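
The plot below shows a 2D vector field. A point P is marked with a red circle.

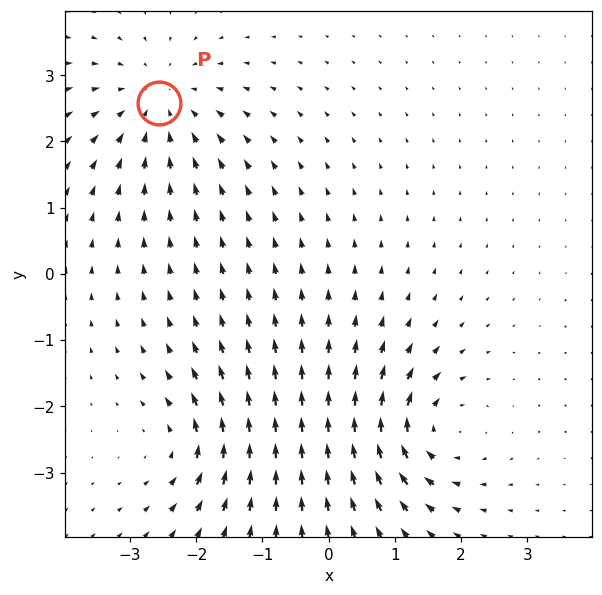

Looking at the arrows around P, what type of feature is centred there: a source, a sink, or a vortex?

At P (-2.6, 2.6) the arrows converge inward. Divergence about -4, curl ≈0 — negative divergence with near-zero curl is a sink.

sink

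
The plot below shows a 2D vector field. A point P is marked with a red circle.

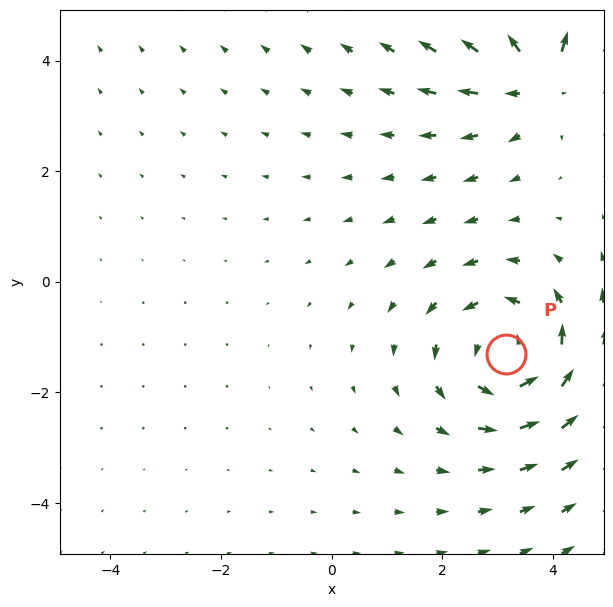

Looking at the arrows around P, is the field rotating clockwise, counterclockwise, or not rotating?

Near P at (3.1, -1.3) the arrows circulate counterclockwise. The curl (z-component) there is about +4; positive curl means counterclockwise rotation.

counterclockwise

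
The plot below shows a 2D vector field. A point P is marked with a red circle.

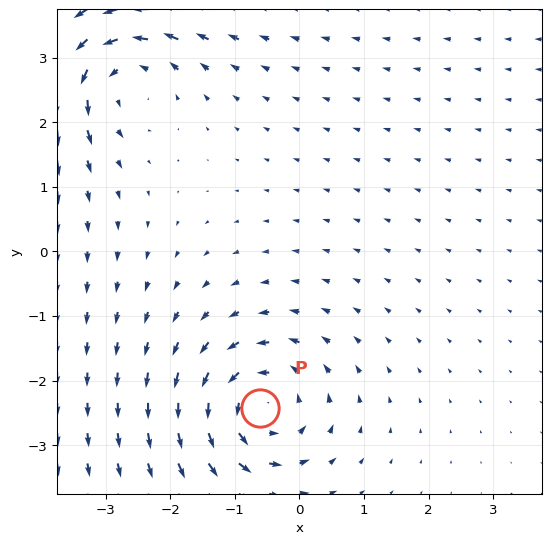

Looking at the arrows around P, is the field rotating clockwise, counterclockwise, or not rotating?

counterclockwise

Near P at (-0.6, -2.4) the arrows circulate counterclockwise. The curl (z-component) there is about +6; positive curl means counterclockwise rotation.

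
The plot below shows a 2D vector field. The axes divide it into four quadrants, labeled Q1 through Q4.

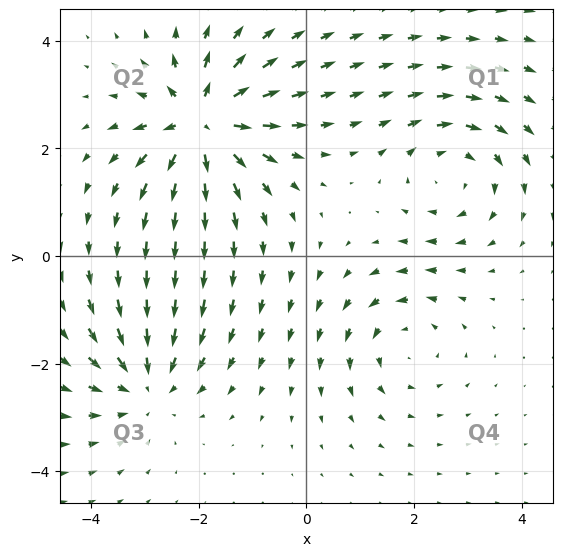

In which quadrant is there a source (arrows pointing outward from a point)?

Q2

The source sits at approximately (-1.9, 2.5), which lies in quadrant Q2. The divergence there is about +6, positive as expected for a source.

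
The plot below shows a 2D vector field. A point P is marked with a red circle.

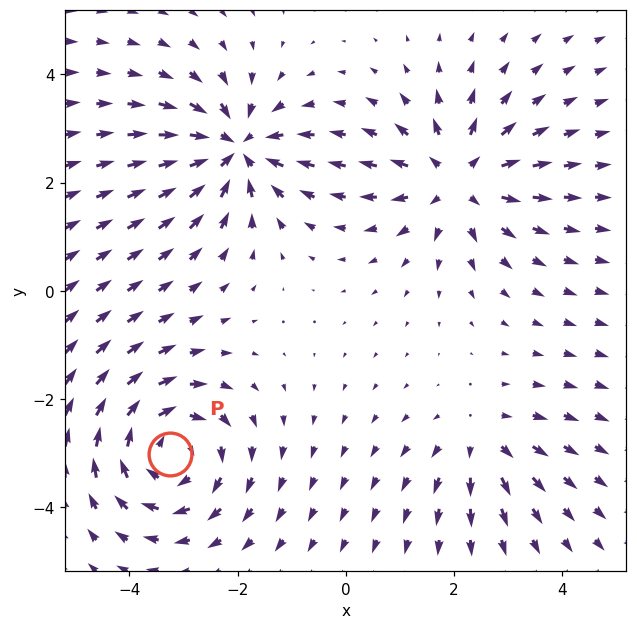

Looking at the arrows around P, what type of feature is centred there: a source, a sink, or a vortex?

vortex

At P (-3.2, -3.0) the arrows circulate clockwise. Divergence ≈0, curl about -5 — near-zero divergence with nonzero curl is a vortex.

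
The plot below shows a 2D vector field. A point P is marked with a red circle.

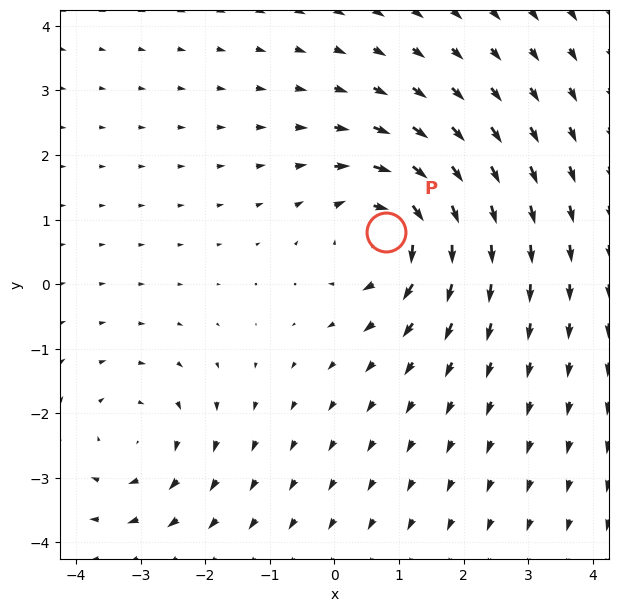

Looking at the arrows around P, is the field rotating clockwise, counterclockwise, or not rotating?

clockwise

Near P at (0.8, 0.8) the arrows circulate clockwise. The curl (z-component) there is about -6; negative curl means clockwise rotation.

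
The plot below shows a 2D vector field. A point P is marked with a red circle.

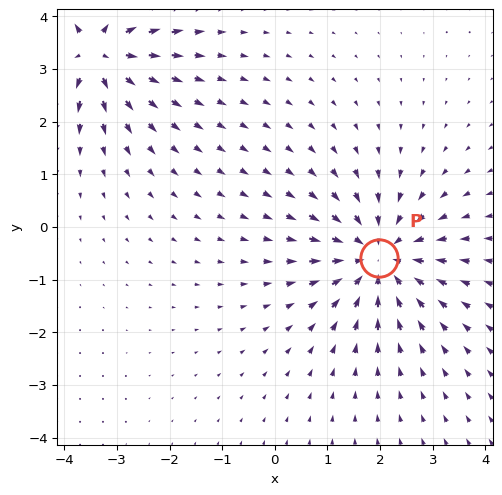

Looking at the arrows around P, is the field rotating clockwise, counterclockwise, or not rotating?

not rotating

Near P at (2.0, -0.6) the arrows show no circulation. The curl there is ≈0.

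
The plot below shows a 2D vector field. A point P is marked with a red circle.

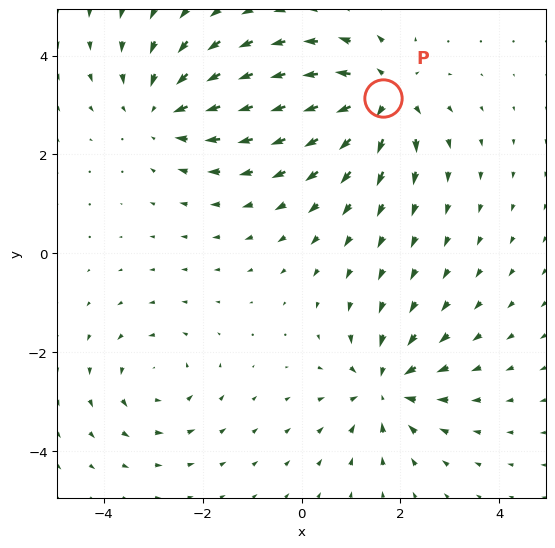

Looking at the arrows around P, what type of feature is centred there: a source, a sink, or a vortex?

At P (1.6, 3.2) the arrows spread outward. Divergence about +6, curl ≈0 — positive divergence with near-zero curl is a source.

source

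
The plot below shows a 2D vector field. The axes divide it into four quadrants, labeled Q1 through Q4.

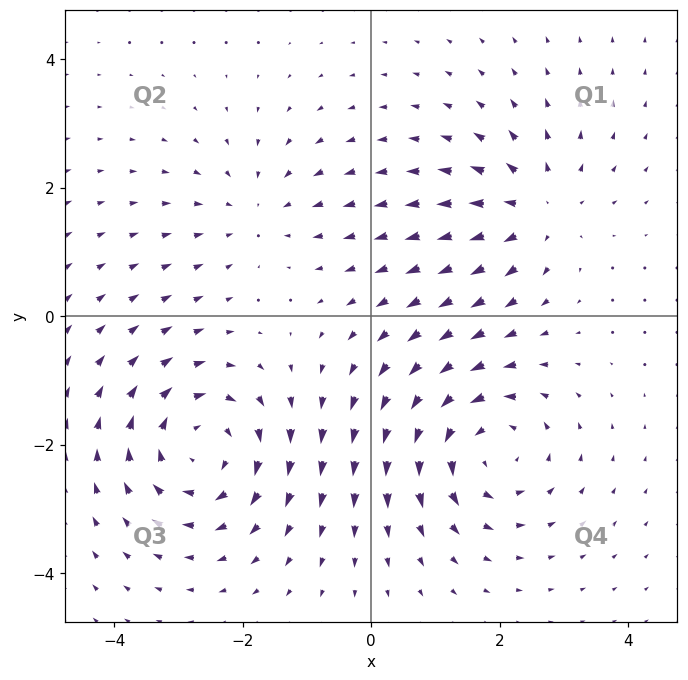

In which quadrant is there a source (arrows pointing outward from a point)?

The source sits at approximately (2.6, 1.7), which lies in quadrant Q1. The divergence there is about +4, positive as expected for a source.

Q1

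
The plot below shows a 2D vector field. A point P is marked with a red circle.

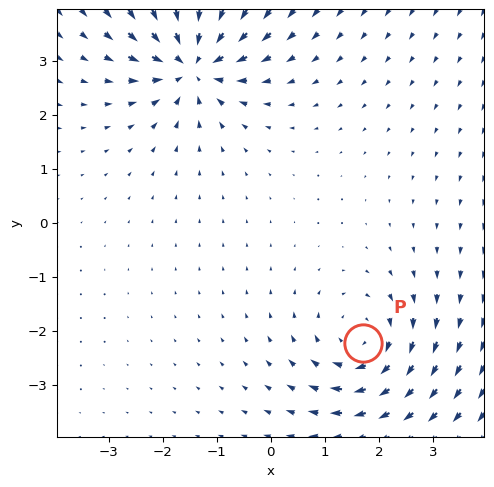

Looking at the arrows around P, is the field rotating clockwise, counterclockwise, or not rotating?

Near P at (1.7, -2.2) the arrows circulate clockwise. The curl (z-component) there is about -4; negative curl means clockwise rotation.

clockwise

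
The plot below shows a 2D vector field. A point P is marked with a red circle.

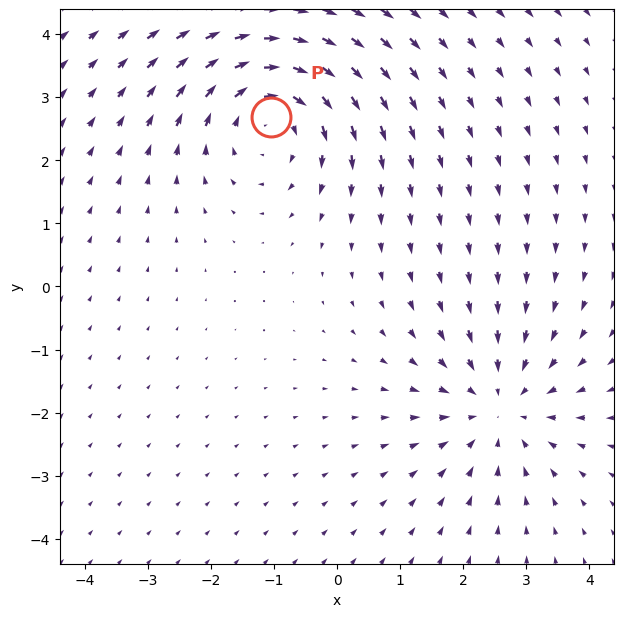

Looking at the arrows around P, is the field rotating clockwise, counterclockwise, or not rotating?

clockwise

Near P at (-1.0, 2.7) the arrows circulate clockwise. The curl (z-component) there is about -4; negative curl means clockwise rotation.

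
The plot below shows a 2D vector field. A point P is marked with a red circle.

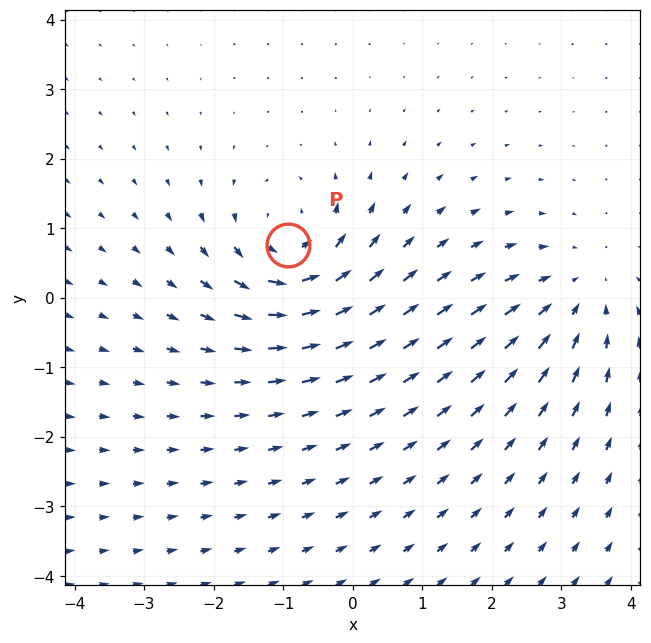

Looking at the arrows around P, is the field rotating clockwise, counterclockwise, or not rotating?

Near P at (-0.9, 0.8) the arrows circulate counterclockwise. The curl (z-component) there is about +5; positive curl means counterclockwise rotation.

counterclockwise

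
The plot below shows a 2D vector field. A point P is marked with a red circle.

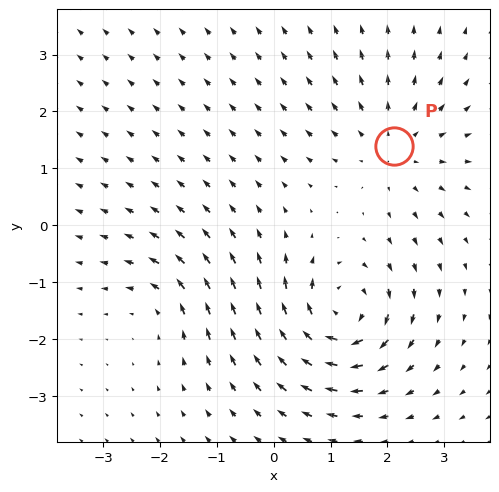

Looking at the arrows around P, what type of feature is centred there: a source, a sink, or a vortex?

source

At P (2.1, 1.4) the arrows spread outward. Divergence about +4, curl ≈0 — positive divergence with near-zero curl is a source.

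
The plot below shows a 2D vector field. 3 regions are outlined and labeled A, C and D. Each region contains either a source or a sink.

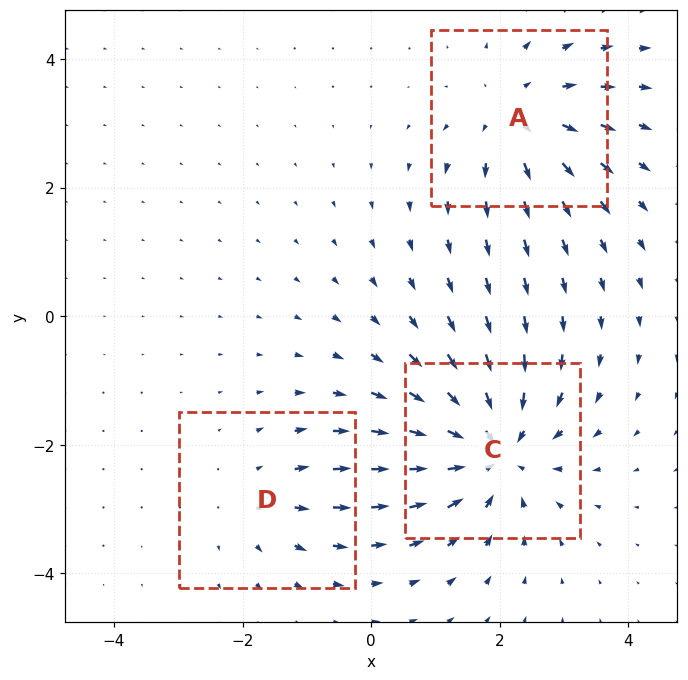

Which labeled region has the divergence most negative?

C

Divergence at each region's feature centre — A: about +3, C: about -5, D: about +2. Region C is most negative.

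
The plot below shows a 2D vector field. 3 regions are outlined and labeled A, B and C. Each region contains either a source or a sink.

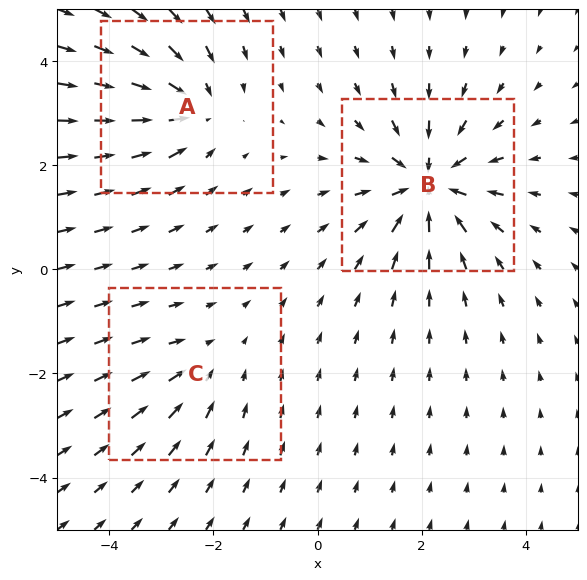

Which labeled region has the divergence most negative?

Divergence at each region's feature centre — A: about -3, B: about -5, C: about -2. Region B is most negative.

B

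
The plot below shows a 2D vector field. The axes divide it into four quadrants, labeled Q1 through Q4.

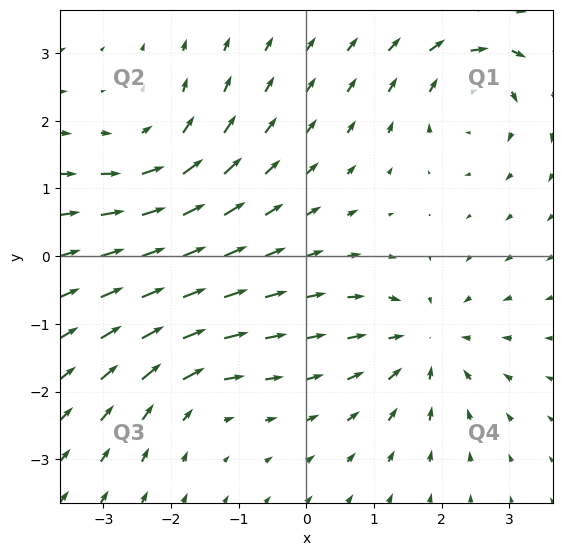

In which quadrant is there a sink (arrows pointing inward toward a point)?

The sink sits at approximately (1.8, -1.3), which lies in quadrant Q4. The divergence there is about -5, negative as expected for a sink.

Q4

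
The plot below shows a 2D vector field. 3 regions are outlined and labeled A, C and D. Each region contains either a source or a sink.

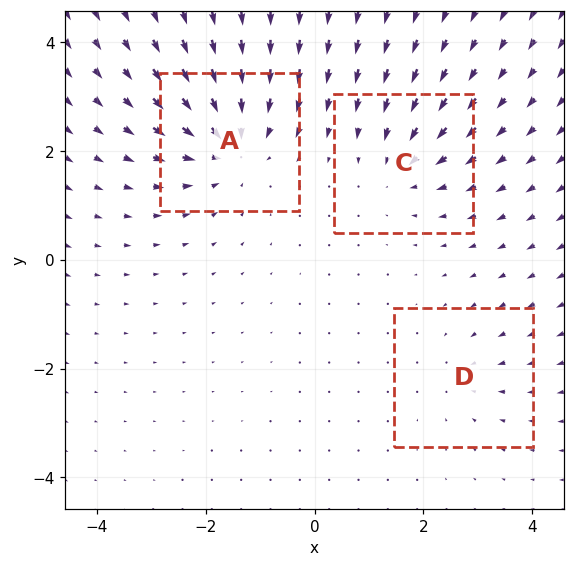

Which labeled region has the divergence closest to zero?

Divergence at each region's feature centre — A: about -5, C: about -3, D: about -2. Region D is closest to zero.

D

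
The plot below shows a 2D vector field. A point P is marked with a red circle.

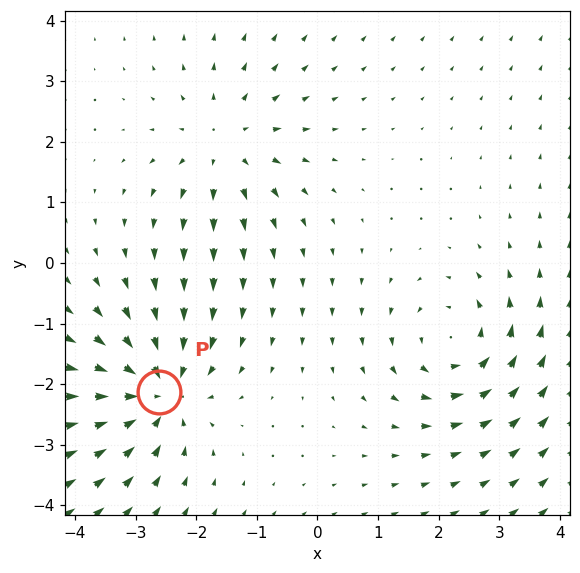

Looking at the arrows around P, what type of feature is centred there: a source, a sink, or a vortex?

sink

At P (-2.6, -2.1) the arrows converge inward. Divergence about -5, curl ≈0 — negative divergence with near-zero curl is a sink.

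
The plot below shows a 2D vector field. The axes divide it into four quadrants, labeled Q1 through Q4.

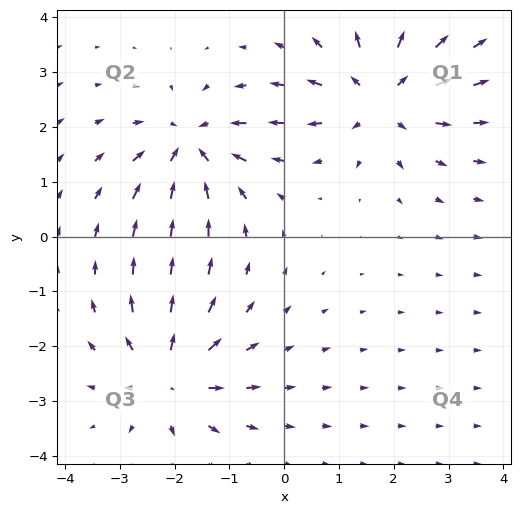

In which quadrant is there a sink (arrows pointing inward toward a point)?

The sink sits at approximately (-1.7, 1.7), which lies in quadrant Q2. The divergence there is about -5, negative as expected for a sink.

Q2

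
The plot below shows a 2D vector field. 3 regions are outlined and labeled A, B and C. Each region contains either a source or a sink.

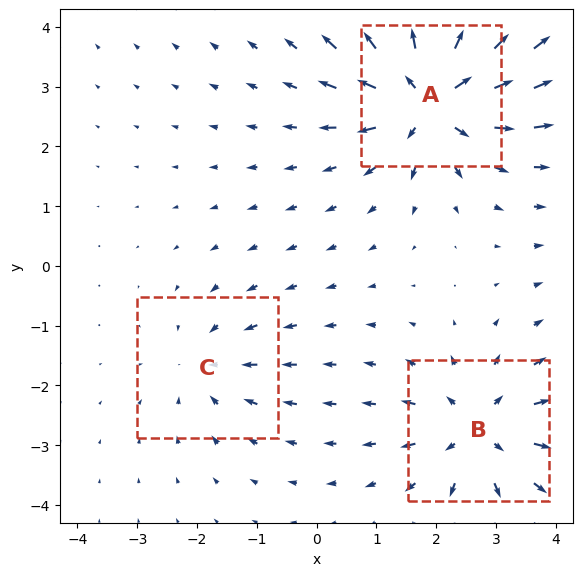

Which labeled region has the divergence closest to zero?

C

Divergence at each region's feature centre — A: about +5, B: about +4, C: about -2. Region C is closest to zero.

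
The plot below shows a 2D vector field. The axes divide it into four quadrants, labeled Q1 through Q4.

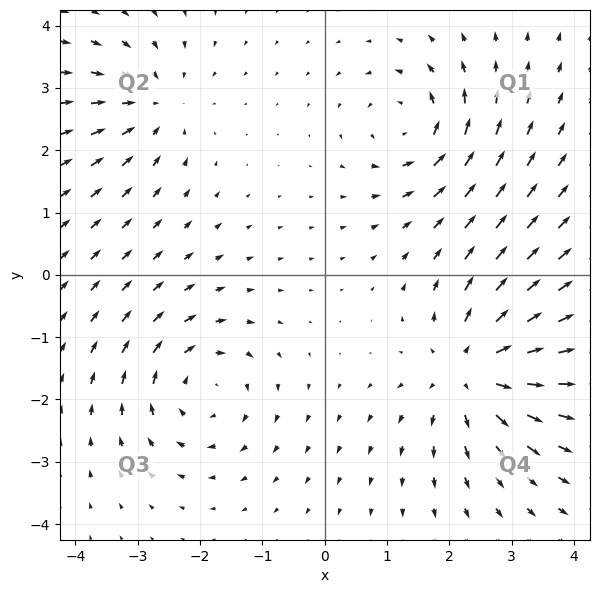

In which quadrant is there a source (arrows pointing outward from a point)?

Q4

The source sits at approximately (2.4, -1.5), which lies in quadrant Q4. The divergence there is about +5, positive as expected for a source.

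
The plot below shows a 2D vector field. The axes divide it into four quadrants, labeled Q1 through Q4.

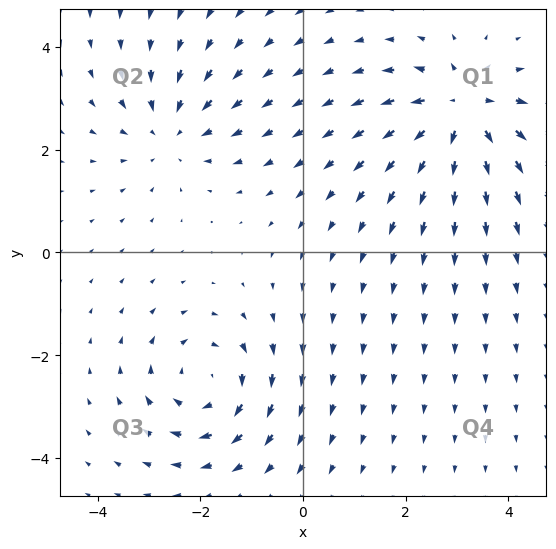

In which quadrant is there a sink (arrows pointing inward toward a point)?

The sink sits at approximately (-2.6, 2.3), which lies in quadrant Q2. The divergence there is about -3, negative as expected for a sink.

Q2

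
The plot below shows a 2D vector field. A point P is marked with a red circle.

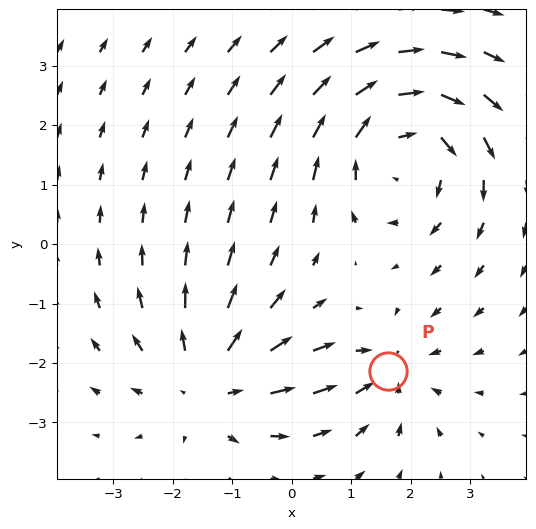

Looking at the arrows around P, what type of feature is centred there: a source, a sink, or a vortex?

At P (1.6, -2.1) the arrows converge inward. Divergence about -3, curl ≈0 — negative divergence with near-zero curl is a sink.

sink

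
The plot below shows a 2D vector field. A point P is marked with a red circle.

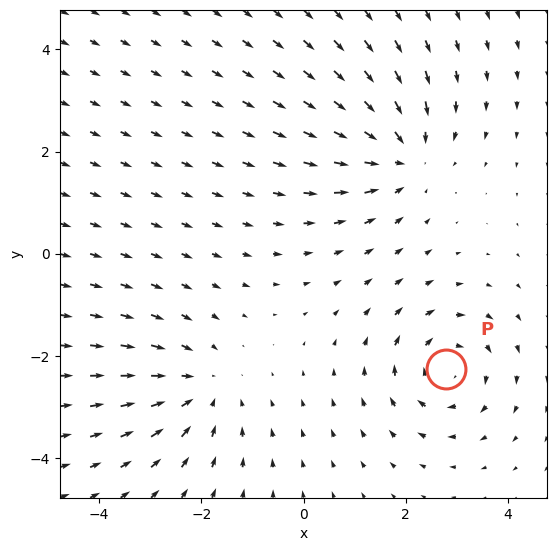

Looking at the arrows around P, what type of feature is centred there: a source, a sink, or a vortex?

vortex

At P (2.8, -2.3) the arrows circulate clockwise. Divergence ≈0, curl about -3 — near-zero divergence with nonzero curl is a vortex.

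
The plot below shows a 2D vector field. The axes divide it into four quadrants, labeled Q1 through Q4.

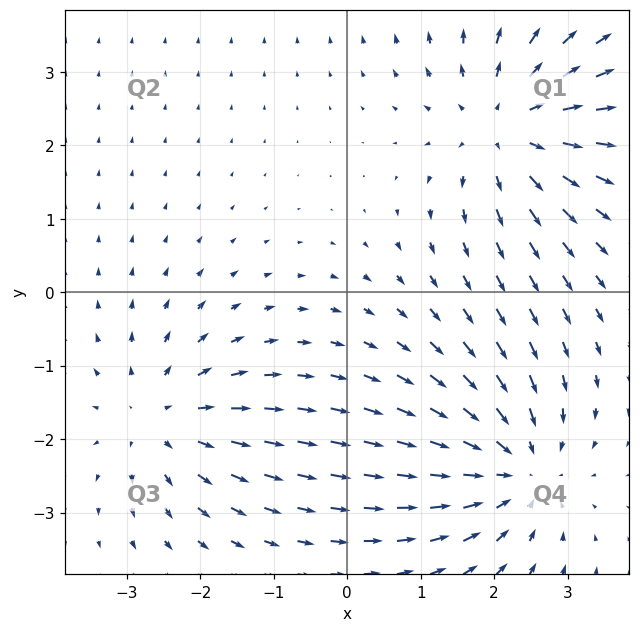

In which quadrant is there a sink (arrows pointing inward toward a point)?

The sink sits at approximately (2.3, -2.4), which lies in quadrant Q4. The divergence there is about -4, negative as expected for a sink.

Q4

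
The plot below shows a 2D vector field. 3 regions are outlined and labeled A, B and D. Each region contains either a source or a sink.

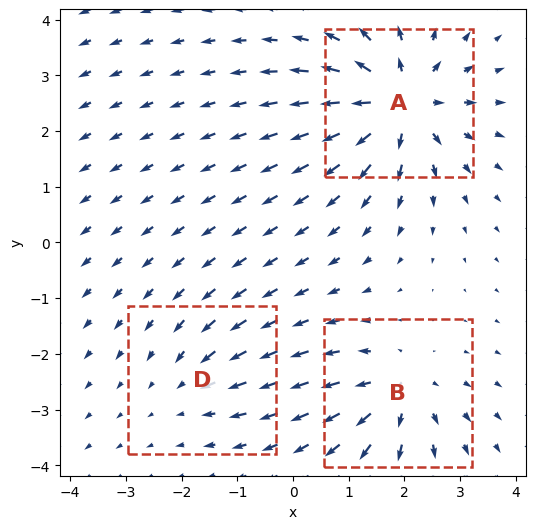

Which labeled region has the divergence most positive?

Divergence at each region's feature centre — A: about +6, B: about +4, D: about -2. Region A is most positive.

A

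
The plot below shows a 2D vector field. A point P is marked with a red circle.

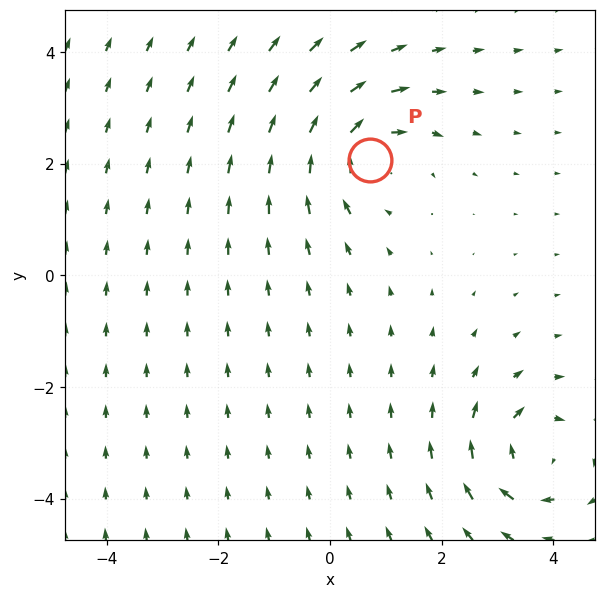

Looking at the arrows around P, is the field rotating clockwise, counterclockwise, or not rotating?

Near P at (0.7, 2.1) the arrows circulate clockwise. The curl (z-component) there is about -5; negative curl means clockwise rotation.

clockwise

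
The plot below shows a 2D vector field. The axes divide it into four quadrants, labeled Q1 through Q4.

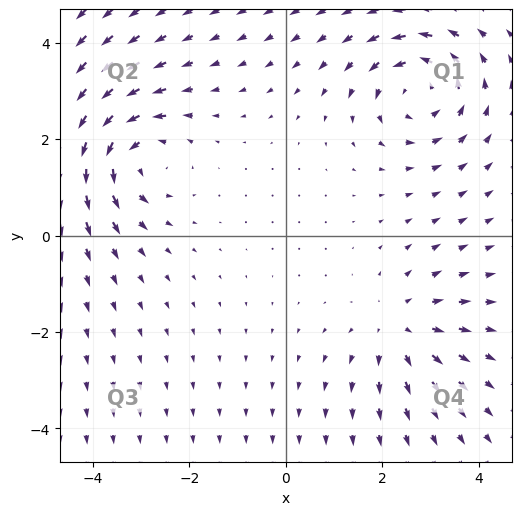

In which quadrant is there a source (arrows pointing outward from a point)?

Q4

The source sits at approximately (2.4, -1.9), which lies in quadrant Q4. The divergence there is about +3, positive as expected for a source.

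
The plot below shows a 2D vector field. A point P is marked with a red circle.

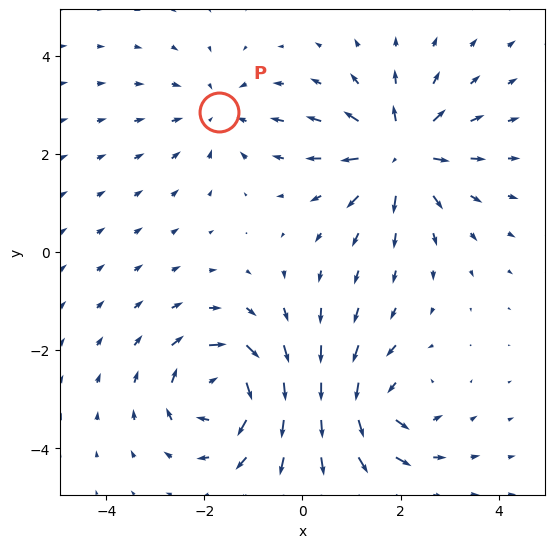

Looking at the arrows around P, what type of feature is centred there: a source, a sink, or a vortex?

At P (-1.7, 2.8) the arrows converge inward. Divergence about -3, curl ≈0 — negative divergence with near-zero curl is a sink.

sink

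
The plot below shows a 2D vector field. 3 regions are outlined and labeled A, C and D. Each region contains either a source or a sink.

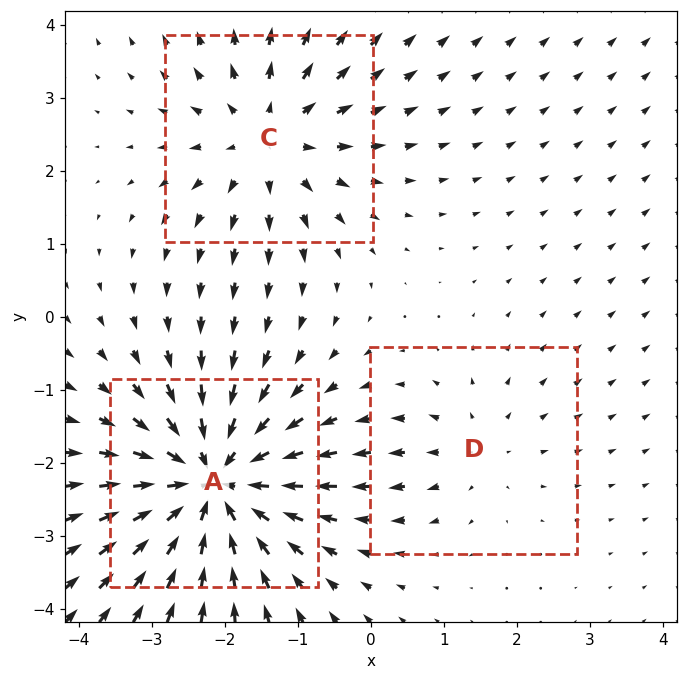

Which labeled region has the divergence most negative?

A

Divergence at each region's feature centre — A: about -5, C: about +3, D: about +2. Region A is most negative.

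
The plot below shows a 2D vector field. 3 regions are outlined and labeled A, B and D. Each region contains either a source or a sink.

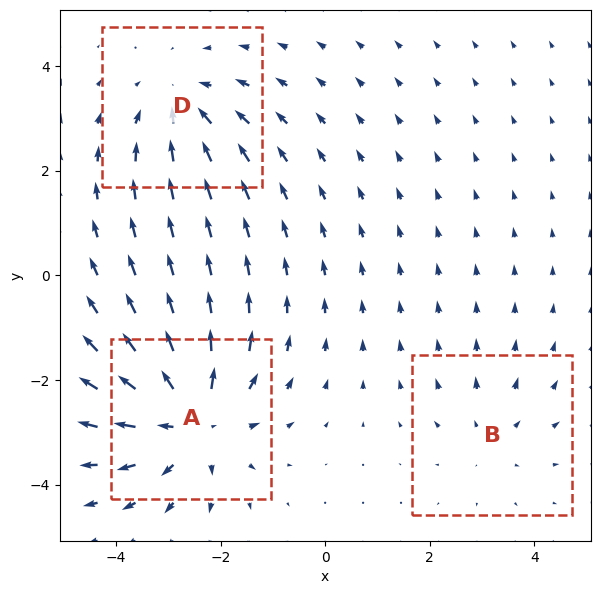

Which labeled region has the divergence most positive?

Divergence at each region's feature centre — A: about +4, B: about +2, D: about -3. Region A is most positive.

A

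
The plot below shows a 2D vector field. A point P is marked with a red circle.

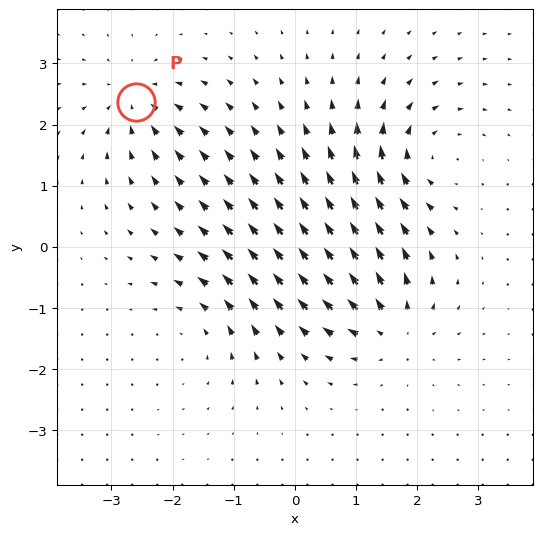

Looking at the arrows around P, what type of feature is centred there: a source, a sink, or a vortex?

At P (-2.6, 2.4) the arrows converge inward. Divergence about -5, curl ≈0 — negative divergence with near-zero curl is a sink.

sink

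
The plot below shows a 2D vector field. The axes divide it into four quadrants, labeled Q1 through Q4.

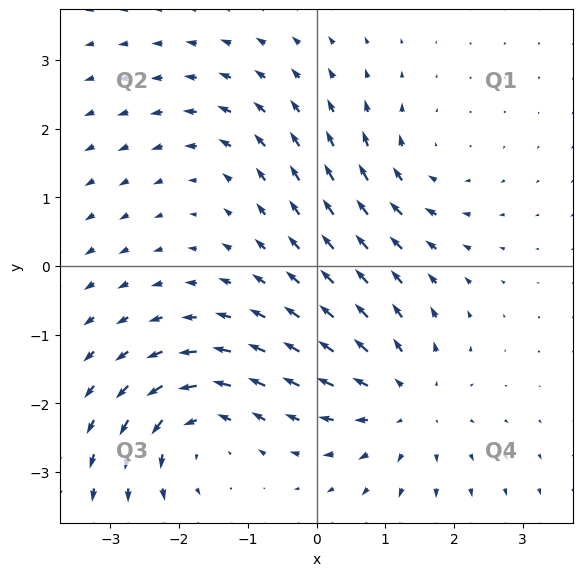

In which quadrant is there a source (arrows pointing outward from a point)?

Q4

The source sits at approximately (1.3, -2.0), which lies in quadrant Q4. The divergence there is about +4, positive as expected for a source.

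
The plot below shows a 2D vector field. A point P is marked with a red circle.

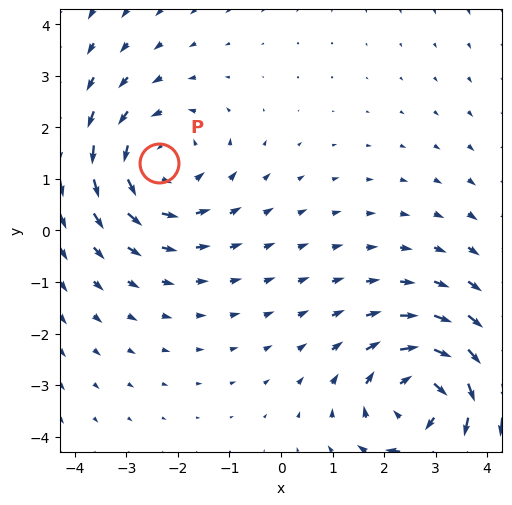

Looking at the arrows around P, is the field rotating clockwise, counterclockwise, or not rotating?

Near P at (-2.4, 1.3) the arrows circulate counterclockwise. The curl (z-component) there is about +3; positive curl means counterclockwise rotation.

counterclockwise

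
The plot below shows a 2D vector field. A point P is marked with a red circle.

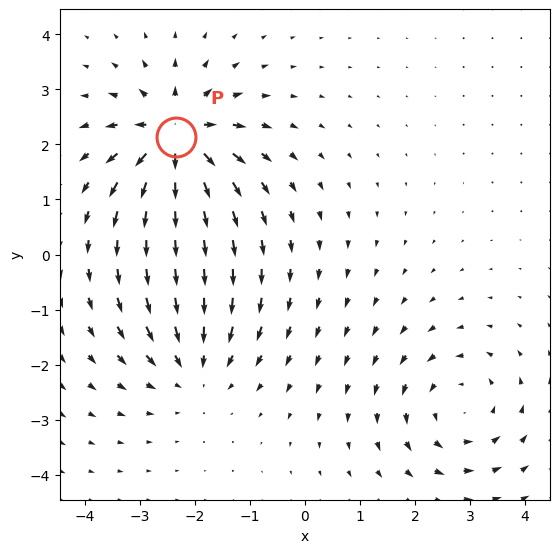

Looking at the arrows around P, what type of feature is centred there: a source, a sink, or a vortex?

At P (-2.3, 2.1) the arrows spread outward. Divergence about +7, curl ≈0 — positive divergence with near-zero curl is a source.

source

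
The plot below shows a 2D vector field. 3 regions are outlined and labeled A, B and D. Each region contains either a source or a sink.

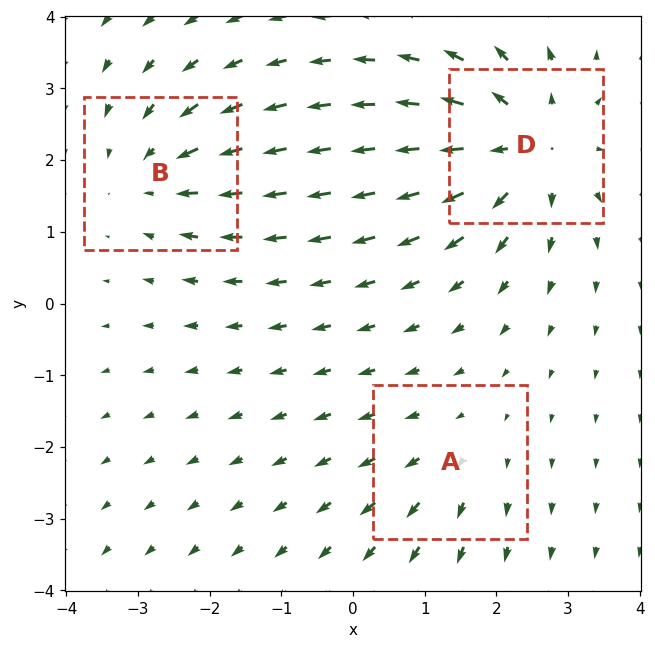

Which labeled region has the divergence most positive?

Divergence at each region's feature centre — A: about +2, B: about -3, D: about +4. Region D is most positive.

D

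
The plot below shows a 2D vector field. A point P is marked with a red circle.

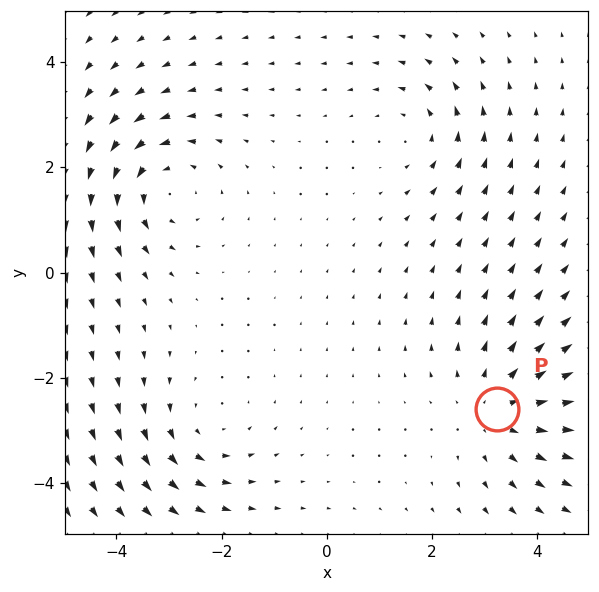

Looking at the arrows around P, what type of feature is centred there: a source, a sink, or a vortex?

source

At P (3.2, -2.6) the arrows spread outward. Divergence about +3, curl ≈0 — positive divergence with near-zero curl is a source.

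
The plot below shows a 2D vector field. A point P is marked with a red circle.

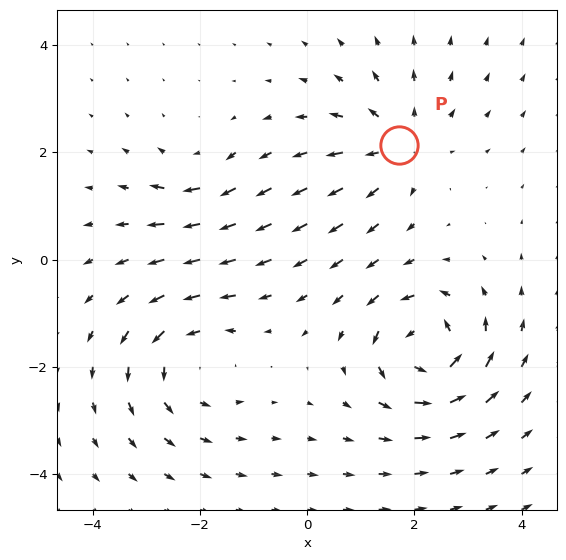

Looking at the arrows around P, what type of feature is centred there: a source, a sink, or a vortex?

source

At P (1.7, 2.1) the arrows spread outward. Divergence about +4, curl ≈0 — positive divergence with near-zero curl is a source.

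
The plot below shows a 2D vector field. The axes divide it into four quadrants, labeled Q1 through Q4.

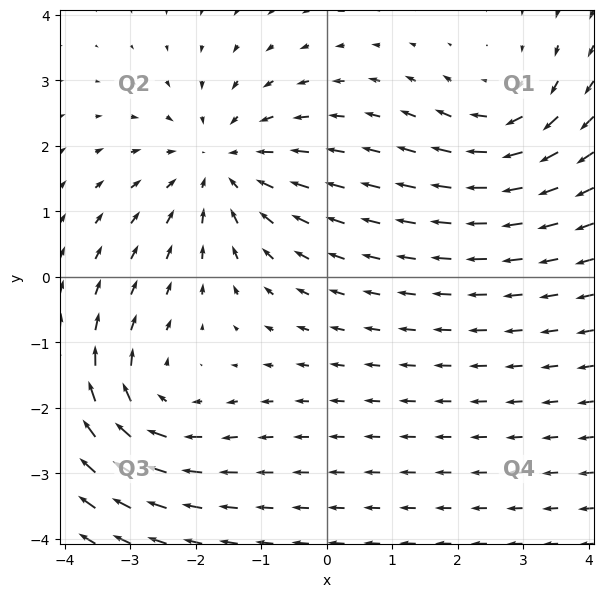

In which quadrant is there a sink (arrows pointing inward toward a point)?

Q2

The sink sits at approximately (-1.6, 1.7), which lies in quadrant Q2. The divergence there is about -4, negative as expected for a sink.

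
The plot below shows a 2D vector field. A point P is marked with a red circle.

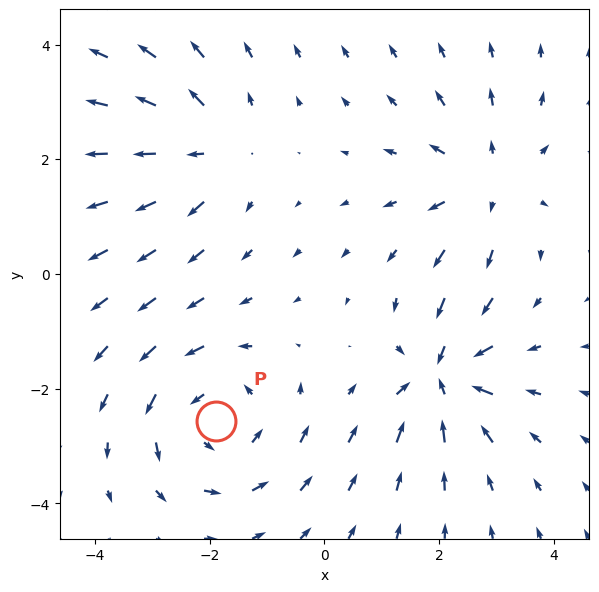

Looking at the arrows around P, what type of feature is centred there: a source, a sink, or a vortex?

vortex

At P (-1.9, -2.6) the arrows circulate counterclockwise. Divergence ≈0, curl about +4 — near-zero divergence with nonzero curl is a vortex.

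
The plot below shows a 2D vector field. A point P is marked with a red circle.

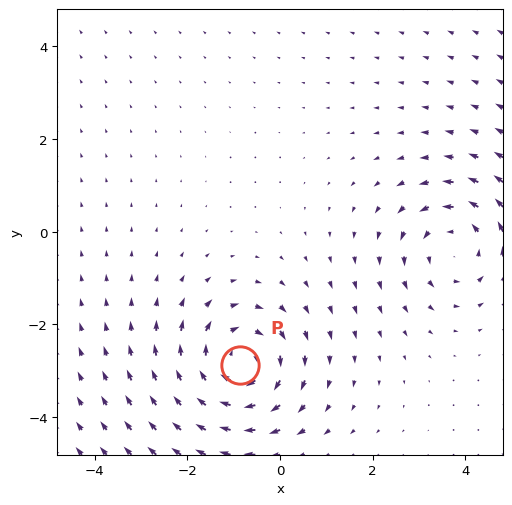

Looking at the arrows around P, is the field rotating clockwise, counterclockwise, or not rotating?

clockwise

Near P at (-0.9, -2.9) the arrows circulate clockwise. The curl (z-component) there is about -4; negative curl means clockwise rotation.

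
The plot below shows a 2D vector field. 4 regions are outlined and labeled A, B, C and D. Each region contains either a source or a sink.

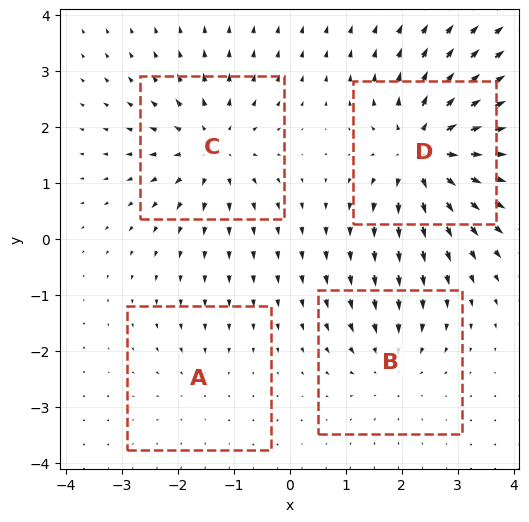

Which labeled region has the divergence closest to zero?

A

Divergence at each region's feature centre — A: about -2, B: about -4, C: about +5, D: about +7. Region A is closest to zero.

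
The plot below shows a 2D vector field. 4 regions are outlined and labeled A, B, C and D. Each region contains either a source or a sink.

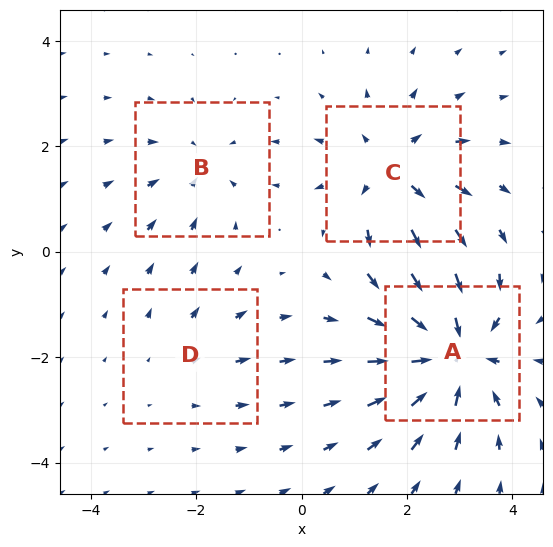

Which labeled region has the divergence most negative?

A

Divergence at each region's feature centre — A: about -7, B: about -3, C: about +5, D: about +2. Region A is most negative.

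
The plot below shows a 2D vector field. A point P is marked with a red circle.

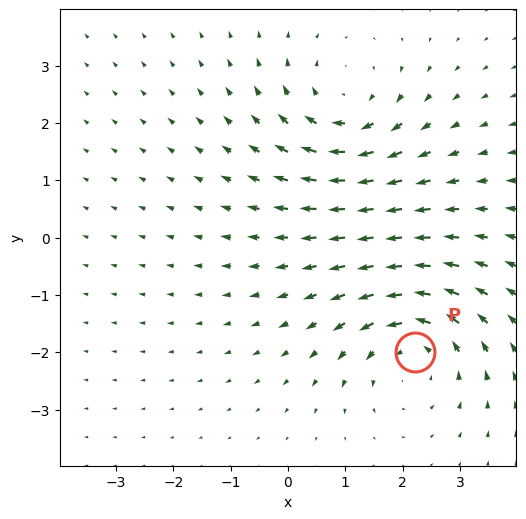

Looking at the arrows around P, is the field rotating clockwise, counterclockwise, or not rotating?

Near P at (2.2, -2.0) the arrows circulate counterclockwise. The curl (z-component) there is about +4; positive curl means counterclockwise rotation.

counterclockwise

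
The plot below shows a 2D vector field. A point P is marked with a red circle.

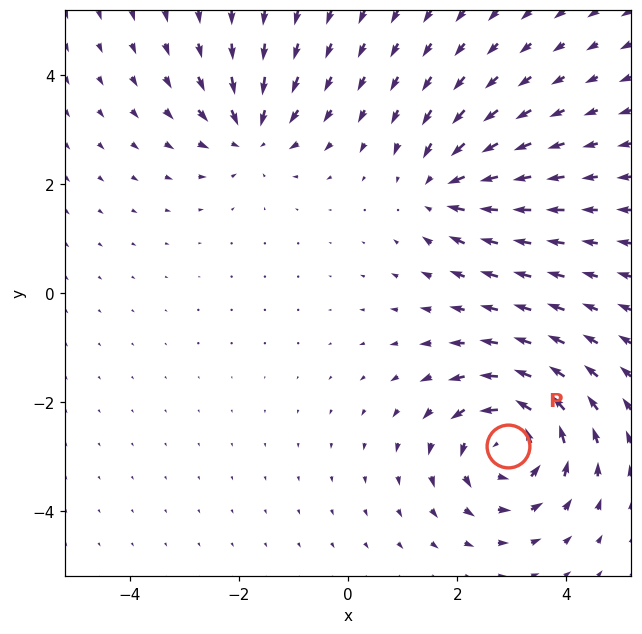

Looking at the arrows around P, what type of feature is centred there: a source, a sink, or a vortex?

vortex

At P (2.9, -2.8) the arrows circulate counterclockwise. Divergence ≈0, curl about +5 — near-zero divergence with nonzero curl is a vortex.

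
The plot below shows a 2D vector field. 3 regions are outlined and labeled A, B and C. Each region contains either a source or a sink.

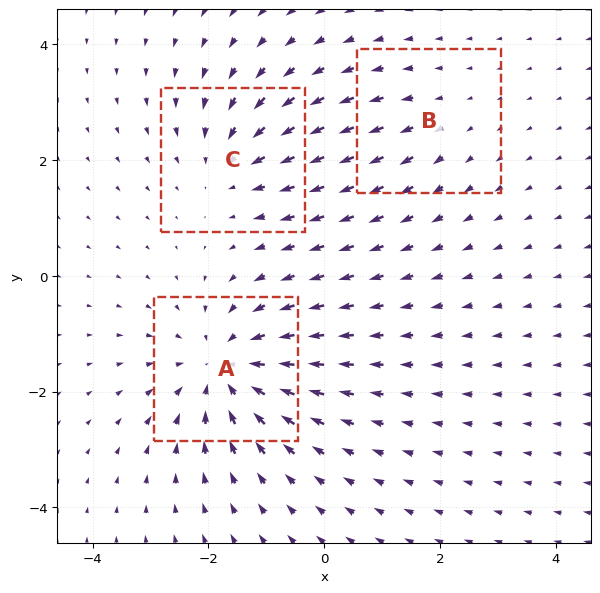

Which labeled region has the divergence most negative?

Divergence at each region's feature centre — A: about -4, B: about +2, C: about -3. Region A is most negative.

A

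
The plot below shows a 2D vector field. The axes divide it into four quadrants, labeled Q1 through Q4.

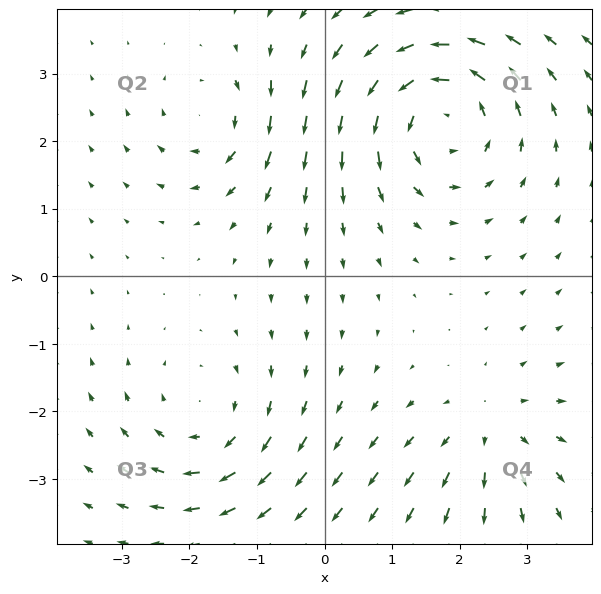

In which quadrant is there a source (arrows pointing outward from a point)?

Q4

The source sits at approximately (2.5, -2.3), which lies in quadrant Q4. The divergence there is about +3, positive as expected for a source.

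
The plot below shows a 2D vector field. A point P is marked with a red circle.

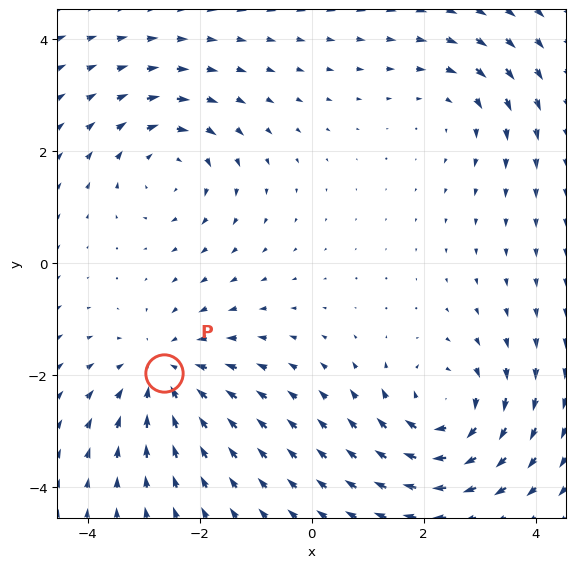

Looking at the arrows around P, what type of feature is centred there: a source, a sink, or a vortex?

At P (-2.6, -1.9) the arrows converge inward. Divergence about -4, curl ≈0 — negative divergence with near-zero curl is a sink.

sink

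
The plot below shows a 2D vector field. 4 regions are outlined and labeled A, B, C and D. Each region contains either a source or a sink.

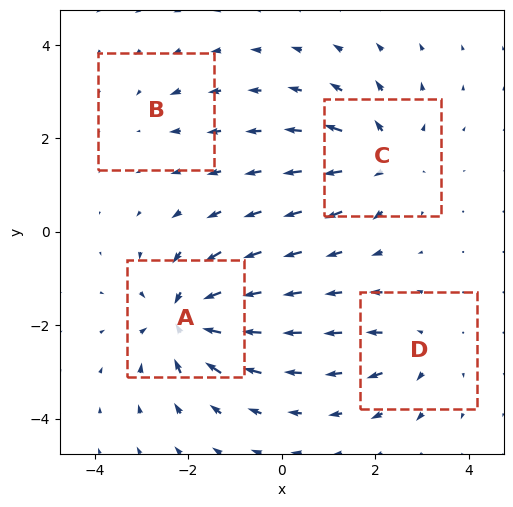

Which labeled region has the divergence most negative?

Divergence at each region's feature centre — A: about -7, B: about -2, C: about +6, D: about +4. Region A is most negative.

A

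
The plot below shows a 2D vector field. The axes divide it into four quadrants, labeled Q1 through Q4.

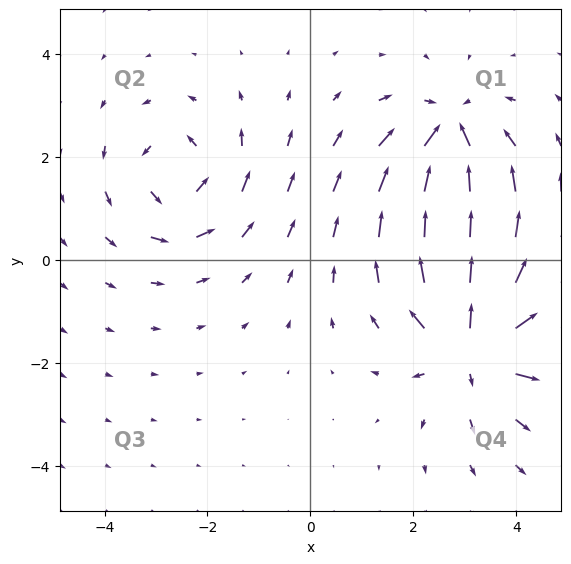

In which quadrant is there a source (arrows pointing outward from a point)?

The source sits at approximately (3.2, -1.6), which lies in quadrant Q4. The divergence there is about +5, positive as expected for a source.

Q4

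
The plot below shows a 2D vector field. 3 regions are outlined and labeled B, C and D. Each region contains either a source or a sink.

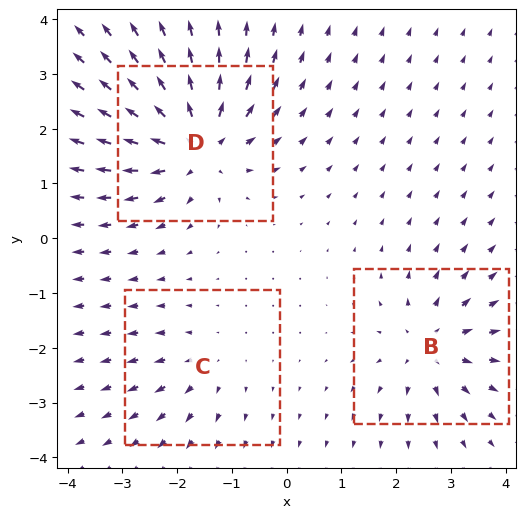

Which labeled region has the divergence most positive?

D

Divergence at each region's feature centre — B: about +4, C: about +2, D: about +5. Region D is most positive.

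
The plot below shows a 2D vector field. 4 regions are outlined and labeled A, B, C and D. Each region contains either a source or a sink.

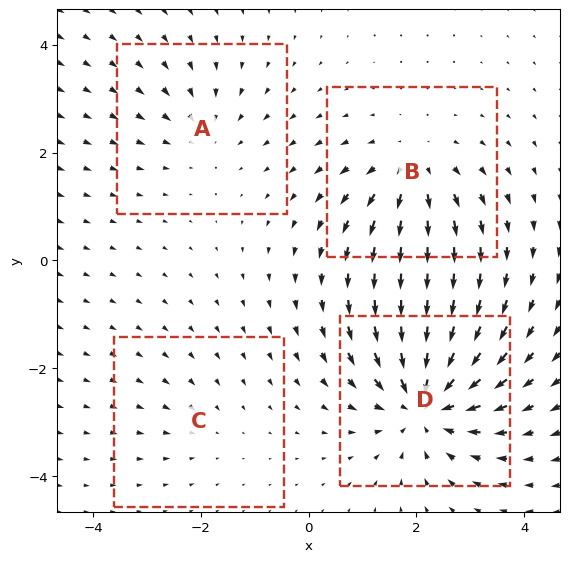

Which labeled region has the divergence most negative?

D

Divergence at each region's feature centre — A: about -3, B: about +5, C: about -2, D: about -7. Region D is most negative.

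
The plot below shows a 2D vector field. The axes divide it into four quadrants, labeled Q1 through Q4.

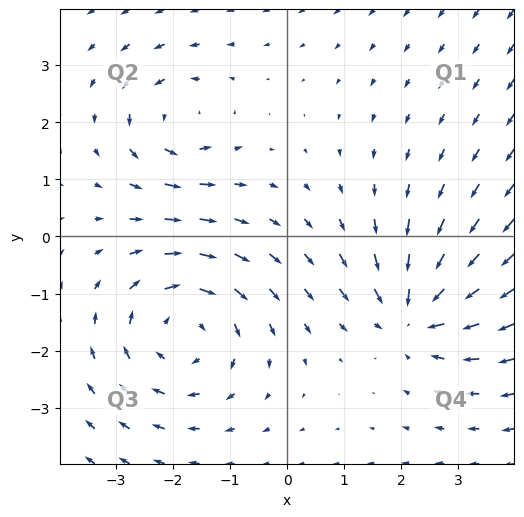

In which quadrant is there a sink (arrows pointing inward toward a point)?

Q4

The sink sits at approximately (2.2, -1.4), which lies in quadrant Q4. The divergence there is about -4, negative as expected for a sink.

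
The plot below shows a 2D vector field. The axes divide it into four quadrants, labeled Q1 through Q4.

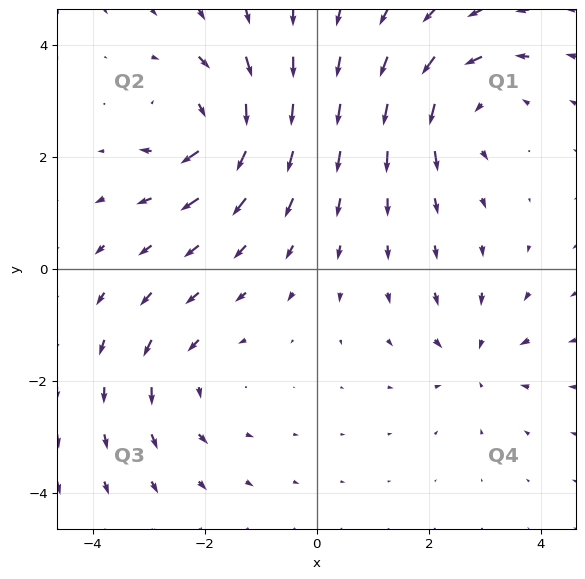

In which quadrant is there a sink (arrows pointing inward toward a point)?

The sink sits at approximately (2.8, -1.6), which lies in quadrant Q4. The divergence there is about -4, negative as expected for a sink.

Q4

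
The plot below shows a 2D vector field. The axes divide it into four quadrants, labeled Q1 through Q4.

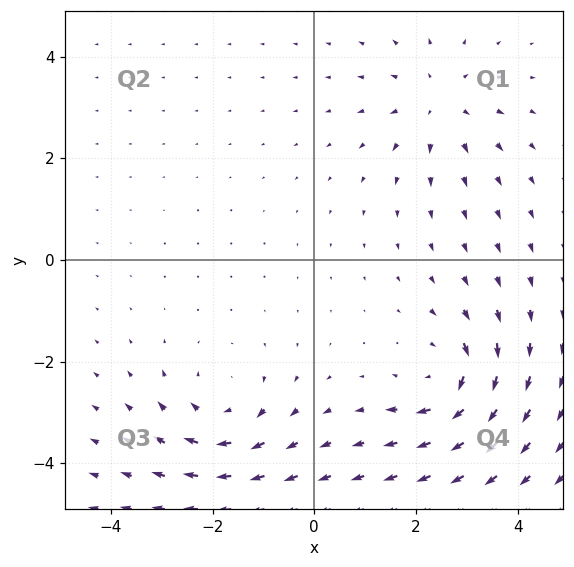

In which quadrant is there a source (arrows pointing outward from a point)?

The source sits at approximately (2.5, 3.1), which lies in quadrant Q1. The divergence there is about +4, positive as expected for a source.

Q1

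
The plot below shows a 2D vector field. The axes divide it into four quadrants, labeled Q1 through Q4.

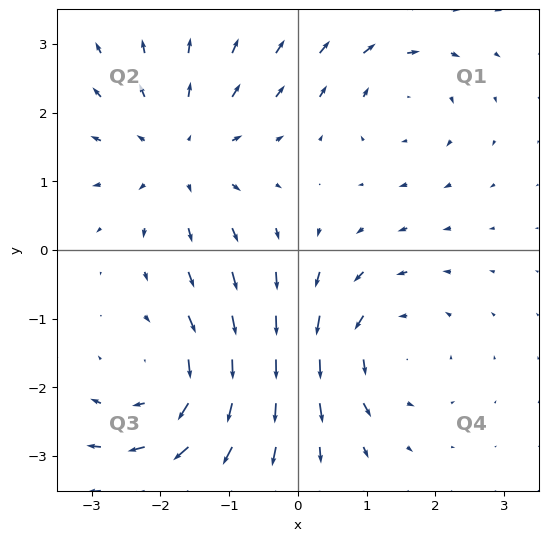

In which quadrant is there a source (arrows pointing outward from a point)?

Q2

The source sits at approximately (-1.7, 1.4), which lies in quadrant Q2. The divergence there is about +3, positive as expected for a source.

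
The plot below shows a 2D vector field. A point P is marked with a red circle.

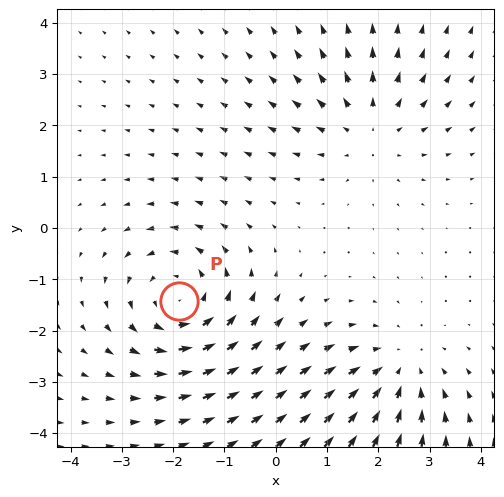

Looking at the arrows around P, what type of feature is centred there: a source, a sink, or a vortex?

At P (-1.9, -1.4) the arrows circulate counterclockwise. Divergence ≈0, curl about +4 — near-zero divergence with nonzero curl is a vortex.

vortex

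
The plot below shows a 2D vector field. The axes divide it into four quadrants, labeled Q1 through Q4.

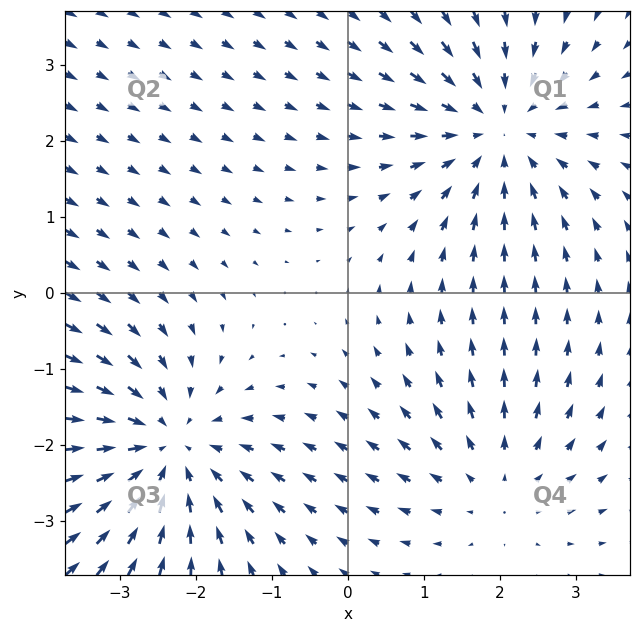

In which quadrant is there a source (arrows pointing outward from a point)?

The source sits at approximately (1.9, -2.5), which lies in quadrant Q4. The divergence there is about +2, positive as expected for a source.

Q4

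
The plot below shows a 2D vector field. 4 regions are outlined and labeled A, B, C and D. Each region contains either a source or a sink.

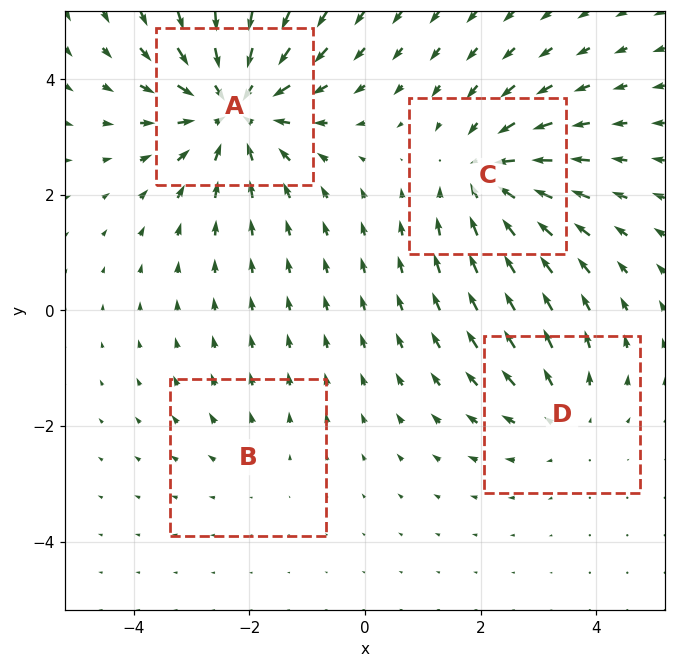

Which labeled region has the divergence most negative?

Divergence at each region's feature centre — A: about -6, B: about +2, C: about -5, D: about +3. Region A is most negative.

A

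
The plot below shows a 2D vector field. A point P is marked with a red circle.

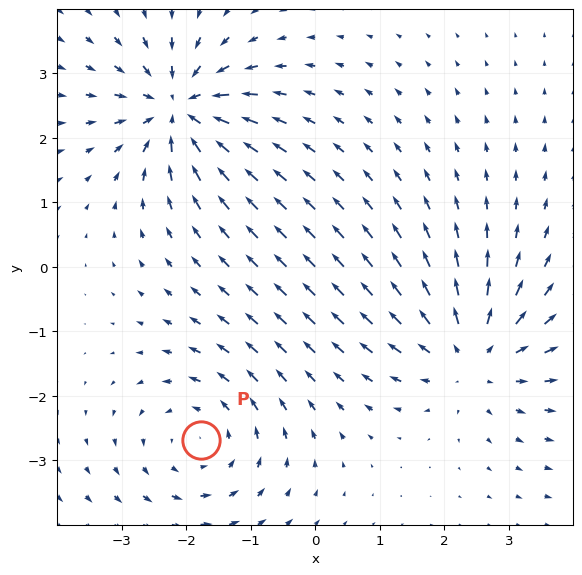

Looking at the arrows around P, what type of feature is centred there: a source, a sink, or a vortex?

At P (-1.8, -2.7) the arrows circulate counterclockwise. Divergence ≈0, curl about +3 — near-zero divergence with nonzero curl is a vortex.

vortex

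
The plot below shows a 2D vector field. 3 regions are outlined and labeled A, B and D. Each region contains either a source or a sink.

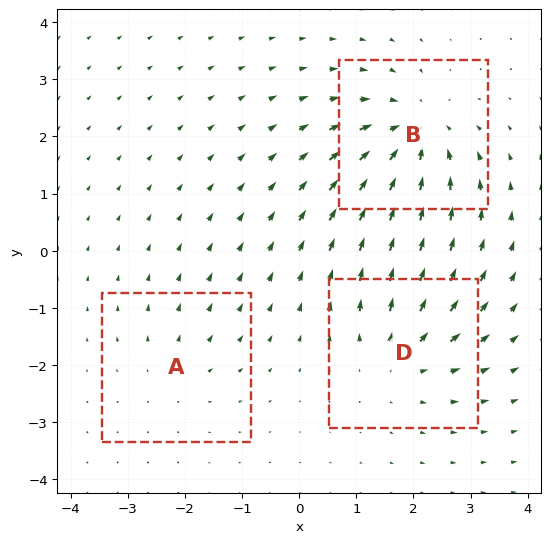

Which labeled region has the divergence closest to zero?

Divergence at each region's feature centre — A: about +2, B: about -4, D: about +3. Region A is closest to zero.

A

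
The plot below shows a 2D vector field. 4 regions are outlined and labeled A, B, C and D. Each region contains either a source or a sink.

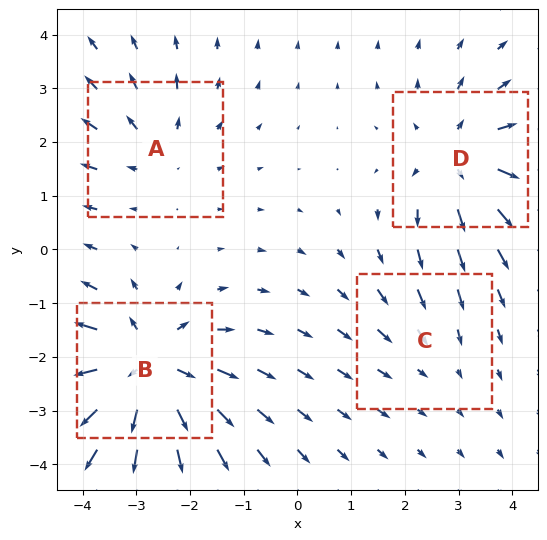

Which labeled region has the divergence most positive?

B

Divergence at each region's feature centre — A: about +3, B: about +6, C: about -2, D: about +4. Region B is most positive.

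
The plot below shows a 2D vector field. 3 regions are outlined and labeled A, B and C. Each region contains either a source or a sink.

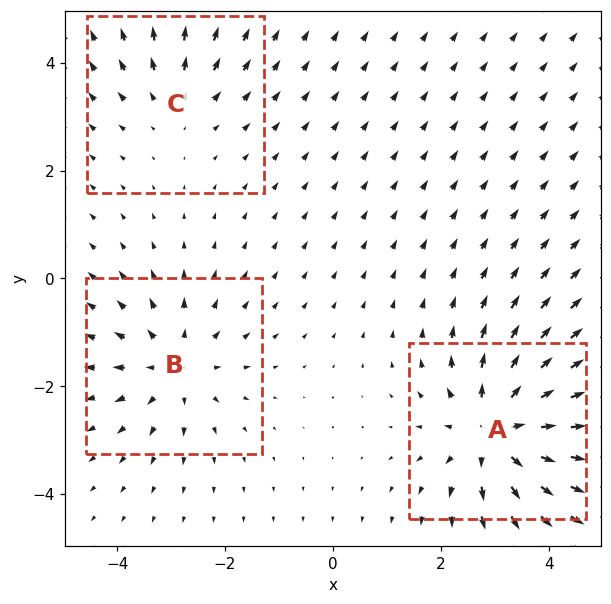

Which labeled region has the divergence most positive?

Divergence at each region's feature centre — A: about +5, B: about +3, C: about +2. Region A is most positive.

A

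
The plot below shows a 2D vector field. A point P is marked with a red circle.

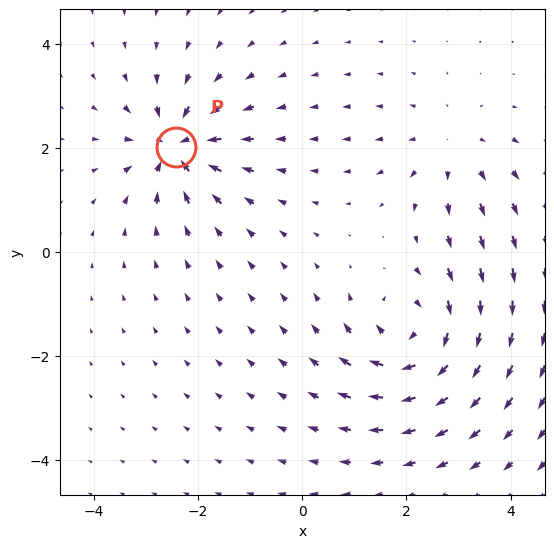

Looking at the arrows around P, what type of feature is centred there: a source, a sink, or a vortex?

At P (-2.4, 2.0) the arrows converge inward. Divergence about -6, curl ≈0 — negative divergence with near-zero curl is a sink.

sink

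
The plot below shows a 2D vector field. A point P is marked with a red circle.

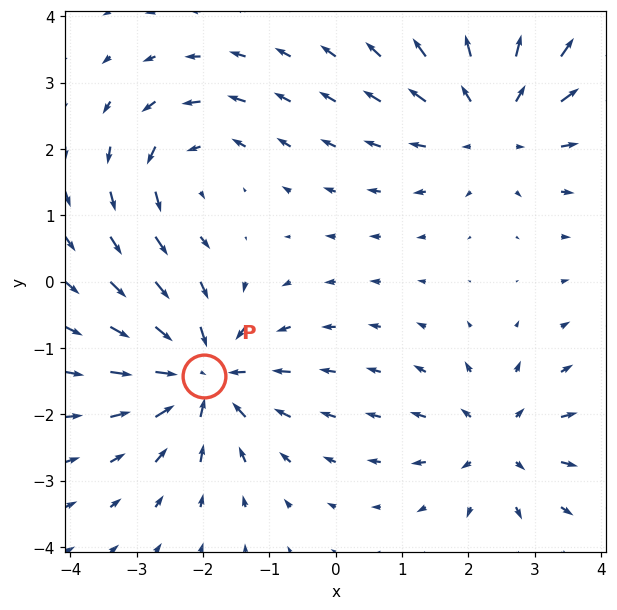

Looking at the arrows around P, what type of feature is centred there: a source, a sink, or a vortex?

At P (-2.0, -1.4) the arrows converge inward. Divergence about -5, curl ≈0 — negative divergence with near-zero curl is a sink.

sink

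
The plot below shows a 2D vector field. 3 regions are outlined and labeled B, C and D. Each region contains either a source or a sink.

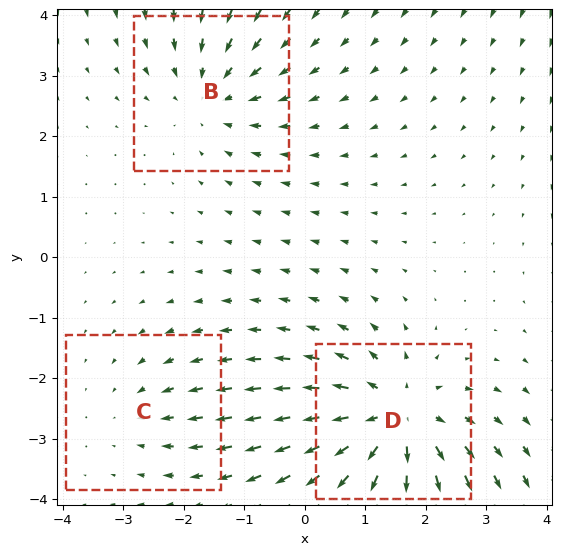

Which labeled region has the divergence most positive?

D

Divergence at each region's feature centre — B: about -3, C: about -2, D: about +5. Region D is most positive.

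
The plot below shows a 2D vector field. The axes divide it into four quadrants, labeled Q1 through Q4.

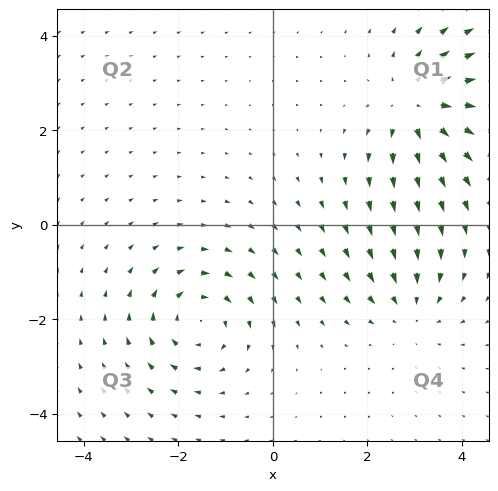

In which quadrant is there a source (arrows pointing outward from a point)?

Q1

The source sits at approximately (3.1, 2.5), which lies in quadrant Q1. The divergence there is about +4, positive as expected for a source.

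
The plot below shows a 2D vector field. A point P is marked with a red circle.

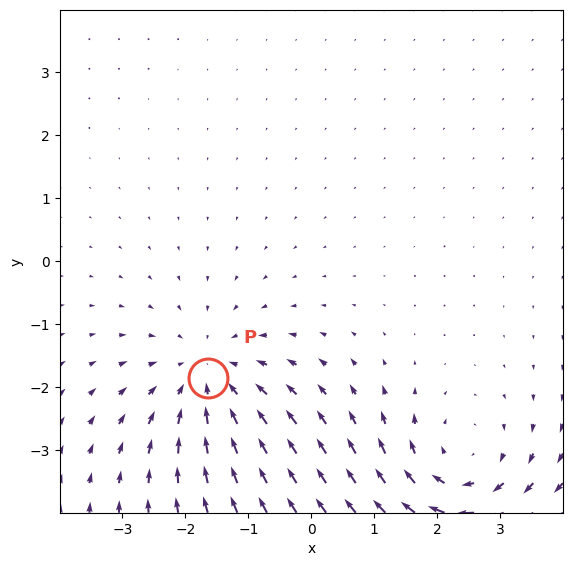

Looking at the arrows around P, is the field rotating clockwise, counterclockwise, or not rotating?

not rotating

Near P at (-1.6, -1.9) the arrows show no circulation. The curl there is ≈0.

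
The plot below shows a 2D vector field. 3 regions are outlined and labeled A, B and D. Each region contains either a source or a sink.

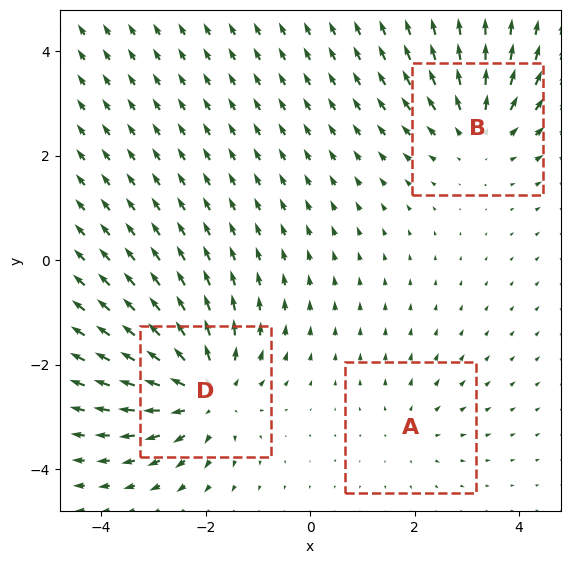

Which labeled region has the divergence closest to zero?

Divergence at each region's feature centre — A: about +2, B: about +3, D: about +5. Region A is closest to zero.

A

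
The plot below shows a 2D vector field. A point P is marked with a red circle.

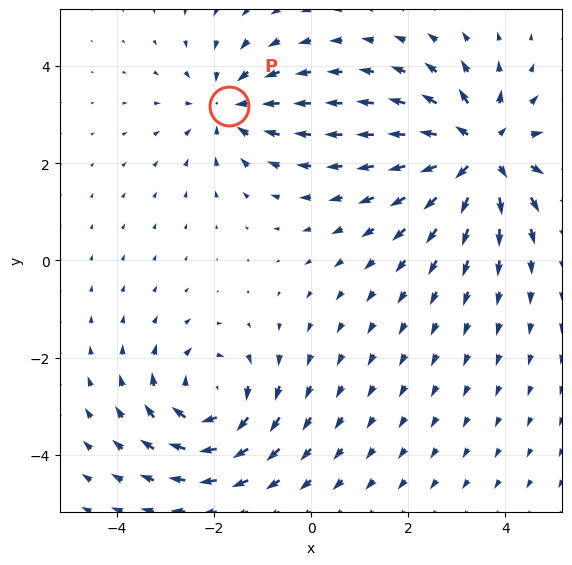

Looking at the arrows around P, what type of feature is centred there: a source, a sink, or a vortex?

sink

At P (-1.7, 3.2) the arrows converge inward. Divergence about -3, curl ≈0 — negative divergence with near-zero curl is a sink.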